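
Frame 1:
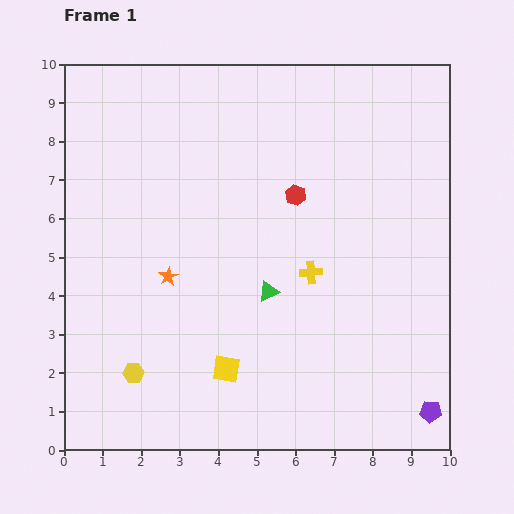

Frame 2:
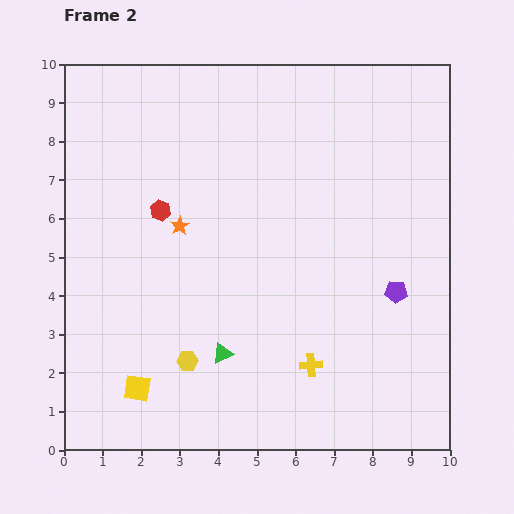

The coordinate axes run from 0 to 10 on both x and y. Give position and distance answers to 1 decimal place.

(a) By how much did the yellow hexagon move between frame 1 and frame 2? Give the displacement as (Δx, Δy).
(1.4, 0.3)

The yellow hexagon was at (1.8, 2.0) in frame 1 and (3.2, 2.3) in frame 2.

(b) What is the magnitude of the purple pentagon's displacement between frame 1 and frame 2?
3.2

The purple pentagon moved from (9.5, 1.0) to (8.6, 4.1), a distance of √(0.9² + 3.1²) ≈ 3.2.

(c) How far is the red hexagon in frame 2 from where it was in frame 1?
3.5

The red hexagon moved from (6.0, 6.6) to (2.5, 6.2), a distance of √(3.5² + 0.4²) ≈ 3.5.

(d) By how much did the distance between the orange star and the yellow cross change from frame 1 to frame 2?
+1.3

Distance in frame 1: 3.7. Distance in frame 2: 5.0.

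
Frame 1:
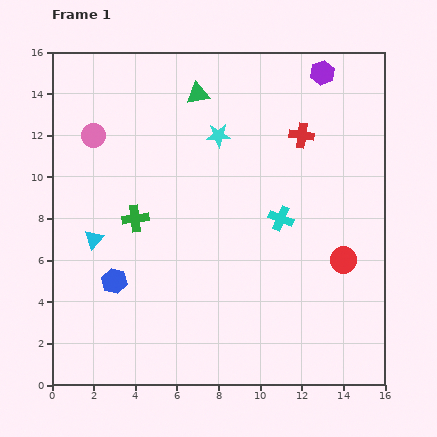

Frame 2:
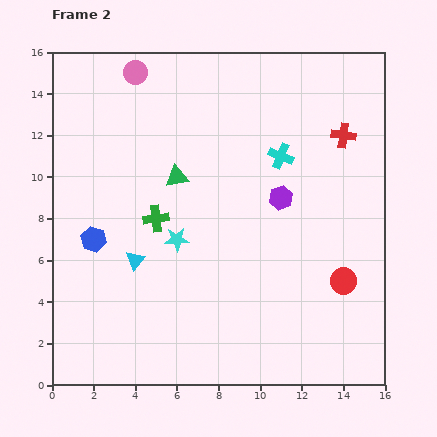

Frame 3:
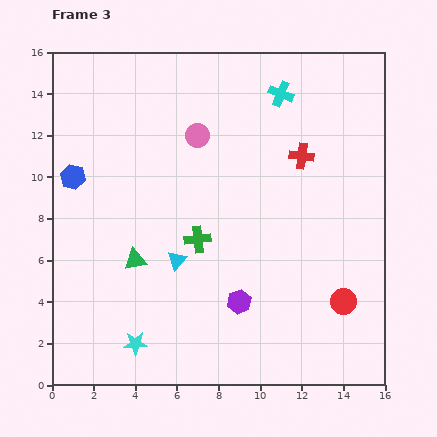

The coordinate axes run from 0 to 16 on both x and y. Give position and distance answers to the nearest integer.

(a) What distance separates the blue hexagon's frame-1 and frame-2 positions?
2

The blue hexagon moved from (3, 5) to (2, 7), a distance of √(1² + 2²) ≈ 2.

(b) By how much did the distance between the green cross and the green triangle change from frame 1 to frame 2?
-5

Distance in frame 1: 7. Distance in frame 2: 2.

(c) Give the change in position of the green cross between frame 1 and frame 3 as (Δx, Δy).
(3, -1)

The green cross was at (4, 8) in frame 1 and (7, 7) in frame 3.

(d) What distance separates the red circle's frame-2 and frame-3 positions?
1

The red circle moved from (14, 5) to (14, 4), a distance of √(0² + 1²) ≈ 1.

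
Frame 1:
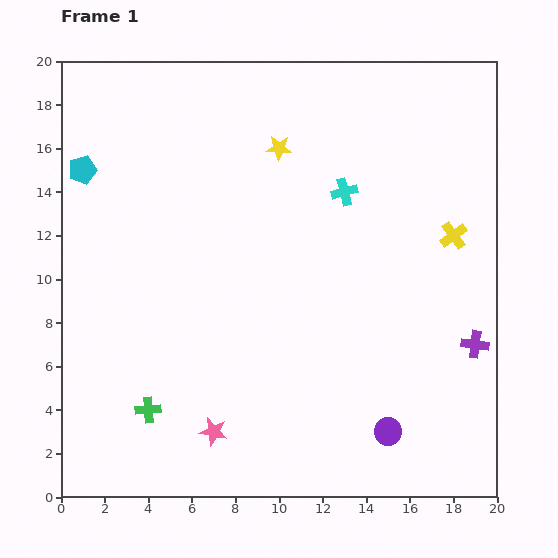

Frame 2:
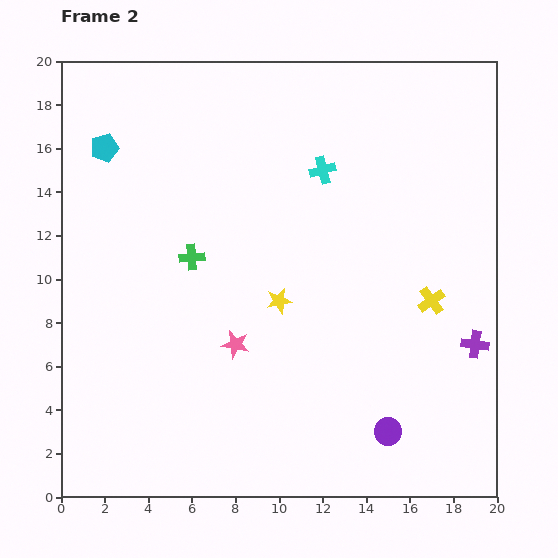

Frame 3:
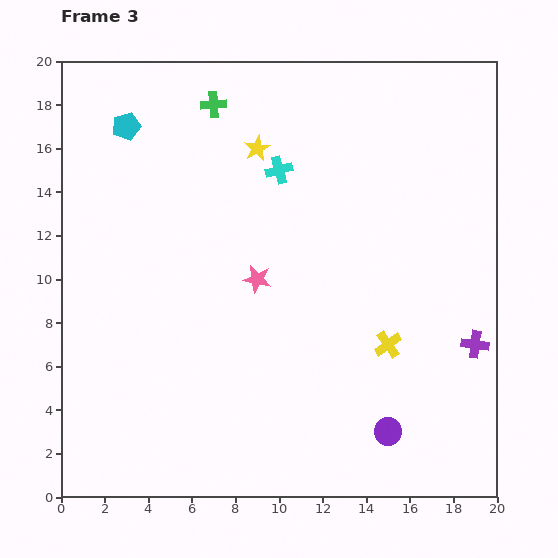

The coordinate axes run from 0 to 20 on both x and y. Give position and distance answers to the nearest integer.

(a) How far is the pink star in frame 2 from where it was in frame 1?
4

The pink star moved from (7, 3) to (8, 7), a distance of √(1² + 4²) ≈ 4.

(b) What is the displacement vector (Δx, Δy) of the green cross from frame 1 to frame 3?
(3, 14)

The green cross was at (4, 4) in frame 1 and (7, 18) in frame 3.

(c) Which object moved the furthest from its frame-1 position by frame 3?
the green cross

(moved 14; next 7)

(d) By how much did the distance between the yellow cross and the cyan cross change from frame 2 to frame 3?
+1

Distance in frame 2: 8. Distance in frame 3: 9.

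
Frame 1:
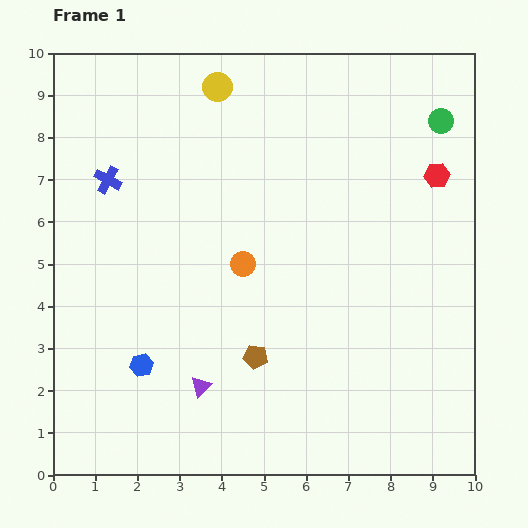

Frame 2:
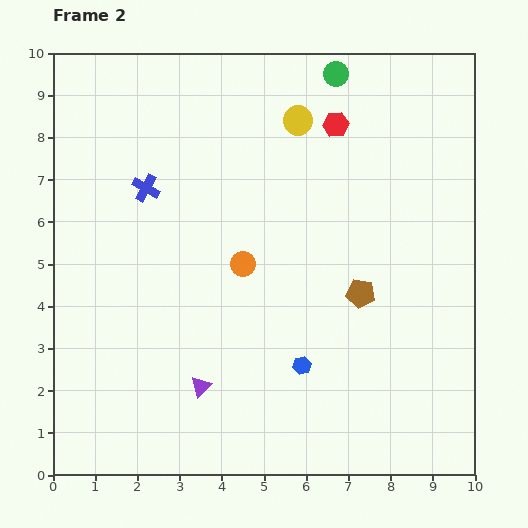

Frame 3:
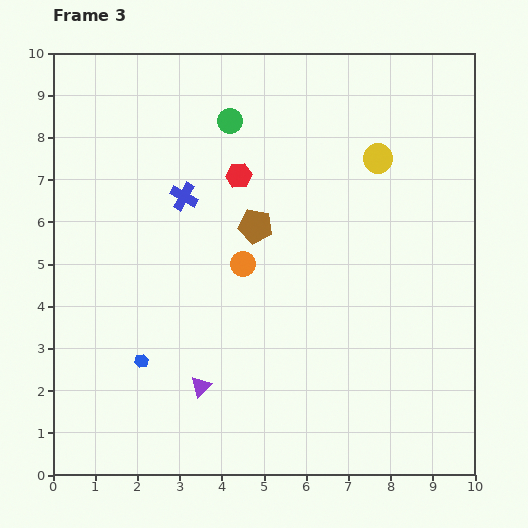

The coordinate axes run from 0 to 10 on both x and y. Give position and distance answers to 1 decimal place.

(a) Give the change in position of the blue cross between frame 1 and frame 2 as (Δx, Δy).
(0.9, -0.2)

The blue cross was at (1.3, 7.0) in frame 1 and (2.2, 6.8) in frame 2.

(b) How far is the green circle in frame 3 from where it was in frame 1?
5.0

The green circle moved from (9.2, 8.4) to (4.2, 8.4), a distance of √(5.0² + 0.0²) ≈ 5.0.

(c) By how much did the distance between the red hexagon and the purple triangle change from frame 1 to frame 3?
-2.4

Distance in frame 1: 7.5. Distance in frame 3: 5.1.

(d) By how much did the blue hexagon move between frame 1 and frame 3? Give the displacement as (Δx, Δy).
(0.0, 0.1)

The blue hexagon was at (2.1, 2.6) in frame 1 and (2.1, 2.7) in frame 3.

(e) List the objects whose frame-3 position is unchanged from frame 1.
the purple triangle, the orange circle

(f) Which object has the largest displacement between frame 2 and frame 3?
the blue hexagon

(moved 3.8; next 3.0)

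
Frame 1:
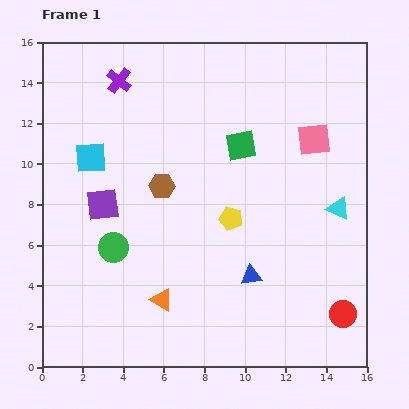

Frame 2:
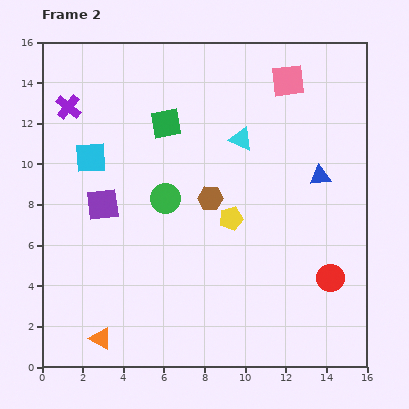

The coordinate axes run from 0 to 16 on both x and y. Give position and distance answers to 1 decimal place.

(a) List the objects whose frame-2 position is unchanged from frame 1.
the cyan square, the yellow pentagon, the purple square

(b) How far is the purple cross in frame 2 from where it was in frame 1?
2.8

The purple cross moved from (3.8, 14.1) to (1.3, 12.8), a distance of √(2.5² + 1.3²) ≈ 2.8.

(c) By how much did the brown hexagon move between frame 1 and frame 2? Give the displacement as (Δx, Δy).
(2.4, -0.6)

The brown hexagon was at (5.9, 8.9) in frame 1 and (8.3, 8.3) in frame 2.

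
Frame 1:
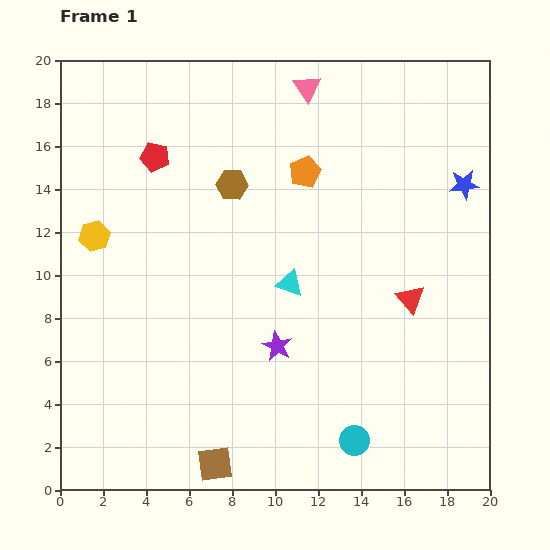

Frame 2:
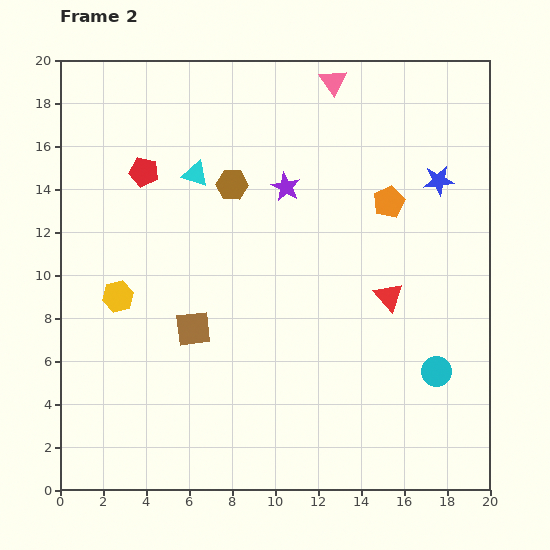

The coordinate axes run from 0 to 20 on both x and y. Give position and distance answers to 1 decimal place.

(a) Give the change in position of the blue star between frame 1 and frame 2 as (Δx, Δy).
(-1.2, 0.2)

The blue star was at (18.8, 14.2) in frame 1 and (17.6, 14.4) in frame 2.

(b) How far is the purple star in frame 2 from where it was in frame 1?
7.4

The purple star moved from (10.1, 6.7) to (10.5, 14.1), a distance of √(0.4² + 7.4²) ≈ 7.4.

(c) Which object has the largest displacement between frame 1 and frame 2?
the purple star

(moved 7.4; next 6.7)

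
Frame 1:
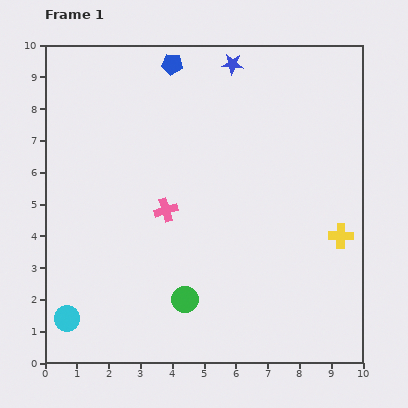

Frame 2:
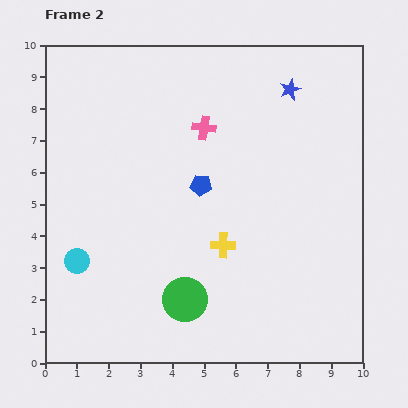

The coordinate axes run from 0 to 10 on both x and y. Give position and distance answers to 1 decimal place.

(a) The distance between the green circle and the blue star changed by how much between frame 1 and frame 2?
-0.2

Distance in frame 1: 7.6. Distance in frame 2: 7.4.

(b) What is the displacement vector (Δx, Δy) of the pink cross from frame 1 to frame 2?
(1.2, 2.6)

The pink cross was at (3.8, 4.8) in frame 1 and (5.0, 7.4) in frame 2.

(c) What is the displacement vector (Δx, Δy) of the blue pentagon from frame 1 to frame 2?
(0.9, -3.8)

The blue pentagon was at (4.0, 9.4) in frame 1 and (4.9, 5.6) in frame 2.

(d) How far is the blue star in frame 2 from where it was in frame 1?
2.0

The blue star moved from (5.9, 9.4) to (7.7, 8.6), a distance of √(1.8² + 0.8²) ≈ 2.0.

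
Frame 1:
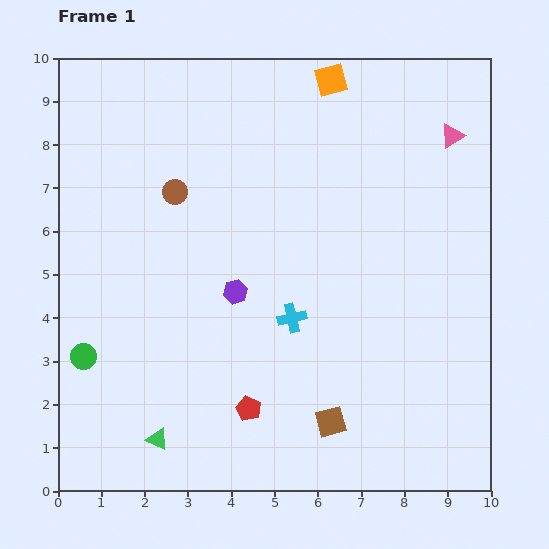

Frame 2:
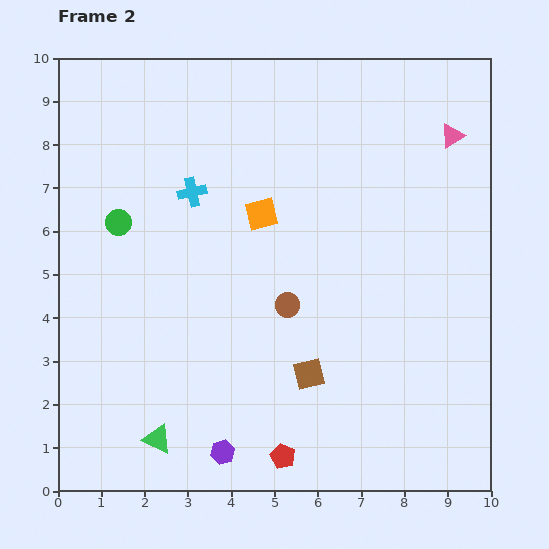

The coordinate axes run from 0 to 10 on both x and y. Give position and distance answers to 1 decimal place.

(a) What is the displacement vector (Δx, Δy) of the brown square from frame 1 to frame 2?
(-0.5, 1.1)

The brown square was at (6.3, 1.6) in frame 1 and (5.8, 2.7) in frame 2.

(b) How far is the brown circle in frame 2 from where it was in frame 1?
3.7

The brown circle moved from (2.7, 6.9) to (5.3, 4.3), a distance of √(2.6² + 2.6²) ≈ 3.7.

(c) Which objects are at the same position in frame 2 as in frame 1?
the green triangle, the pink triangle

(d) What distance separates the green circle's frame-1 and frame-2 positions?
3.2

The green circle moved from (0.6, 3.1) to (1.4, 6.2), a distance of √(0.8² + 3.1²) ≈ 3.2.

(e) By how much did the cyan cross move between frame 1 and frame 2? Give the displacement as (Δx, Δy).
(-2.3, 2.9)

The cyan cross was at (5.4, 4.0) in frame 1 and (3.1, 6.9) in frame 2.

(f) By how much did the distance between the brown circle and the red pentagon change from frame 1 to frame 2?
-1.8

Distance in frame 1: 5.3. Distance in frame 2: 3.5.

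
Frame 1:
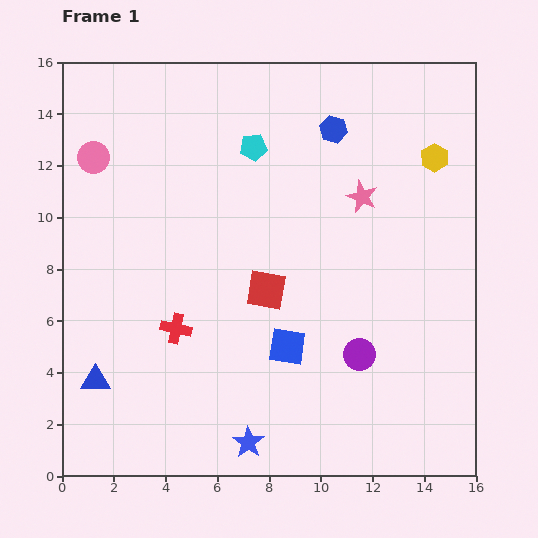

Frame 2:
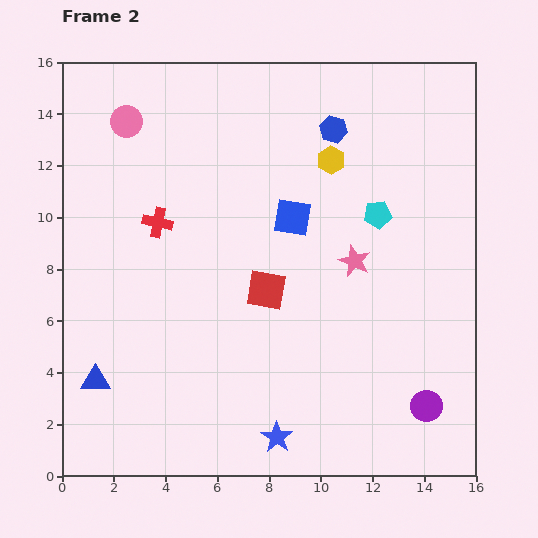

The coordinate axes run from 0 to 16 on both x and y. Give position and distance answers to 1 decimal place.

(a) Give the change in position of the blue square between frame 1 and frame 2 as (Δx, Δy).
(0.2, 5.0)

The blue square was at (8.7, 5.0) in frame 1 and (8.9, 10.0) in frame 2.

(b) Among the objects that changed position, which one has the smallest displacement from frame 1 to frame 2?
the blue star

(moved 1.1)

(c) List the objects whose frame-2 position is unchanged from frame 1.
the red square, the blue triangle, the blue hexagon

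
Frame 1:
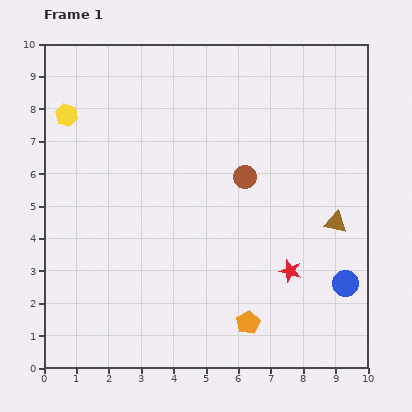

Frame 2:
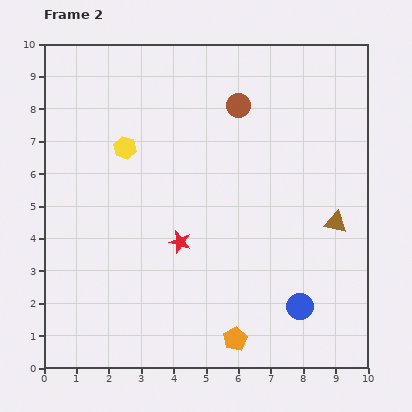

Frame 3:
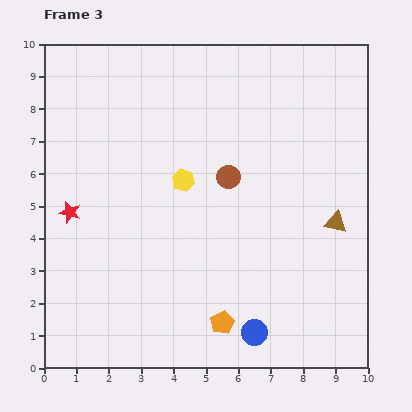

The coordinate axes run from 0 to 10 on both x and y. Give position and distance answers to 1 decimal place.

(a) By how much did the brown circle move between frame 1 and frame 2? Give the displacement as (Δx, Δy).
(-0.2, 2.2)

The brown circle was at (6.2, 5.9) in frame 1 and (6.0, 8.1) in frame 2.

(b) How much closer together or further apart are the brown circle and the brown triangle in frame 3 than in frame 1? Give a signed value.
+0.5

Distance in frame 1: 3.1. Distance in frame 3: 3.6.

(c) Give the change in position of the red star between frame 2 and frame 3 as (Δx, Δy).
(-3.4, 0.9)

The red star was at (4.2, 3.9) in frame 2 and (0.8, 4.8) in frame 3.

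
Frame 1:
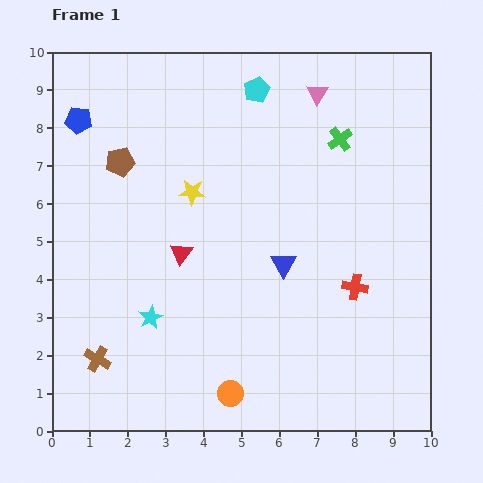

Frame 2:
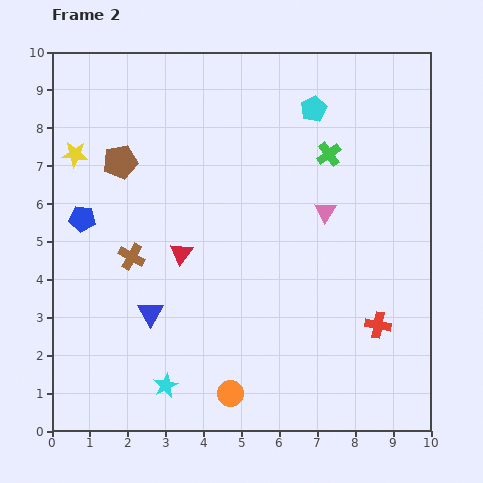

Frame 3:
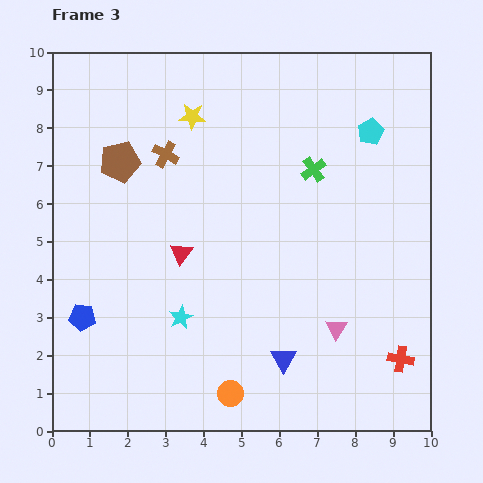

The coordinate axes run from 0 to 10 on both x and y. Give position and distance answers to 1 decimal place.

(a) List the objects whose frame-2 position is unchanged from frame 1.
the brown pentagon, the orange circle, the red triangle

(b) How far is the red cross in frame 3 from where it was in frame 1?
2.2

The red cross moved from (8.0, 3.8) to (9.2, 1.9), a distance of √(1.2² + 1.9²) ≈ 2.2.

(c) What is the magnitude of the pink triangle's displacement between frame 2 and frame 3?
3.1

The pink triangle moved from (7.2, 5.8) to (7.5, 2.7), a distance of √(0.3² + 3.1²) ≈ 3.1.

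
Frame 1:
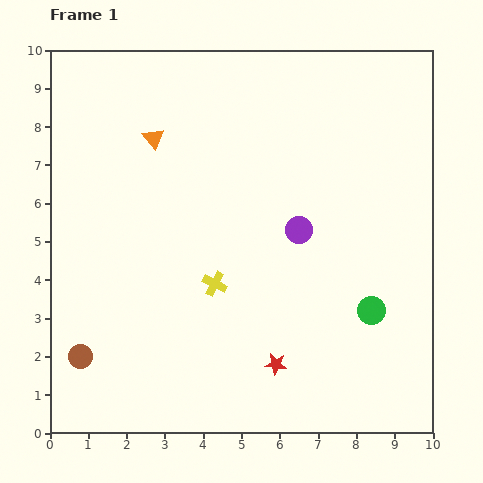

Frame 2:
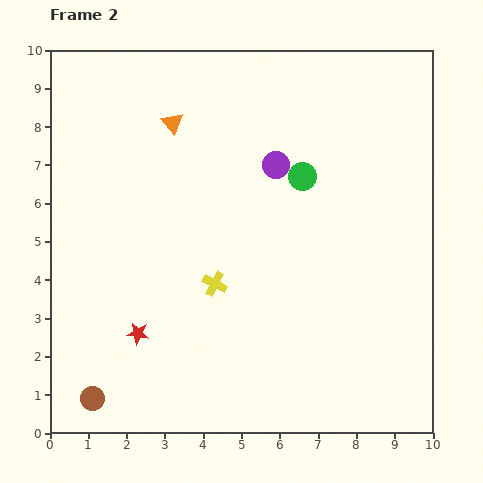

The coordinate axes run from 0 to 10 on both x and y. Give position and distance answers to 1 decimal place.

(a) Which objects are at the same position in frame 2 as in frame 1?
the yellow cross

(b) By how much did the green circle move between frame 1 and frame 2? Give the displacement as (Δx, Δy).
(-1.8, 3.5)

The green circle was at (8.4, 3.2) in frame 1 and (6.6, 6.7) in frame 2.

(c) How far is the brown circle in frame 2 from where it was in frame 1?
1.1

The brown circle moved from (0.8, 2.0) to (1.1, 0.9), a distance of √(0.3² + 1.1²) ≈ 1.1.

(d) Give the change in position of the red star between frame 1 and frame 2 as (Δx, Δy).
(-3.6, 0.8)

The red star was at (5.9, 1.8) in frame 1 and (2.3, 2.6) in frame 2.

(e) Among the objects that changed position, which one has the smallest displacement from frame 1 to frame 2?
the orange triangle

(moved 0.6)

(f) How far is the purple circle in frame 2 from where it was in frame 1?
1.8

The purple circle moved from (6.5, 5.3) to (5.9, 7.0), a distance of √(0.6² + 1.7²) ≈ 1.8.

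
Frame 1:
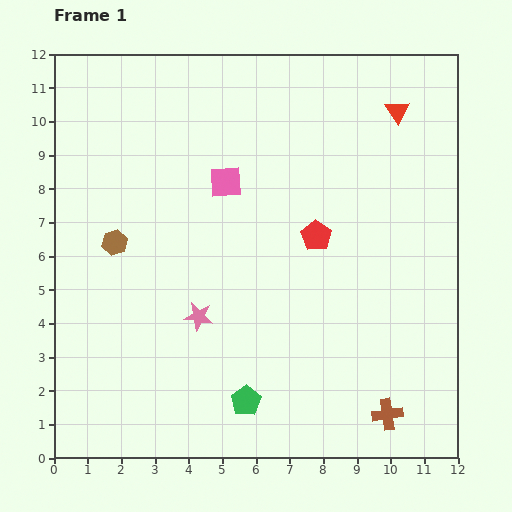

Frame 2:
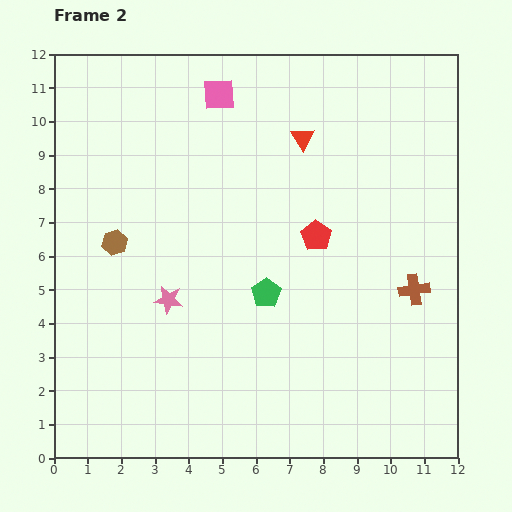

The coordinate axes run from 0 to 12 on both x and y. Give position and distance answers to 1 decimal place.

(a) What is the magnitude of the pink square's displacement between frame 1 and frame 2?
2.6

The pink square moved from (5.1, 8.2) to (4.9, 10.8), a distance of √(0.2² + 2.6²) ≈ 2.6.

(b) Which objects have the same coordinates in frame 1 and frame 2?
the brown hexagon, the red pentagon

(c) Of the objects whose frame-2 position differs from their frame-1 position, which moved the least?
the pink star

(moved 1.0)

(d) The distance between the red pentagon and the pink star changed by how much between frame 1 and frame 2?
+0.6

Distance in frame 1: 4.2. Distance in frame 2: 4.8.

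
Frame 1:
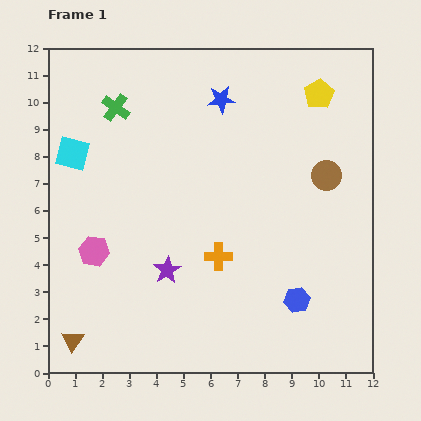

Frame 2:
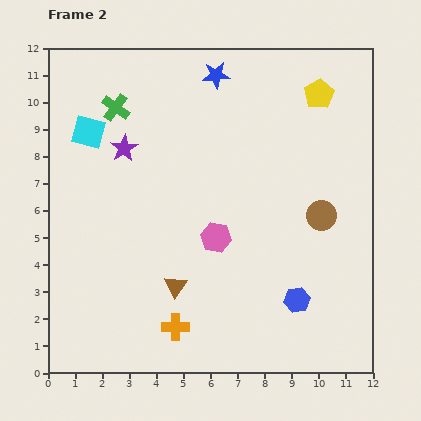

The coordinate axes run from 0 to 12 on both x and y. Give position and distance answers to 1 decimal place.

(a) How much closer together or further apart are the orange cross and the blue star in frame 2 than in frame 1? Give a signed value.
+3.6

Distance in frame 1: 5.8. Distance in frame 2: 9.4.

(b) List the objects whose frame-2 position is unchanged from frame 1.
the blue hexagon, the green cross, the yellow pentagon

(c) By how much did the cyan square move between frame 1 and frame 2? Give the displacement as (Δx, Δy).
(0.6, 0.8)

The cyan square was at (0.9, 8.1) in frame 1 and (1.5, 8.9) in frame 2.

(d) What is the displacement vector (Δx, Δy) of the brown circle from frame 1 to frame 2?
(-0.2, -1.5)

The brown circle was at (10.3, 7.3) in frame 1 and (10.1, 5.8) in frame 2.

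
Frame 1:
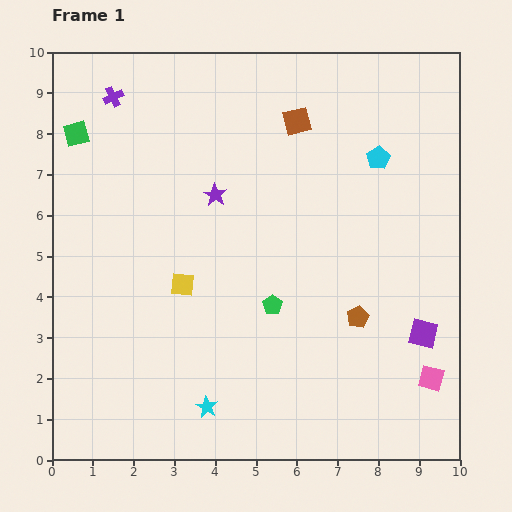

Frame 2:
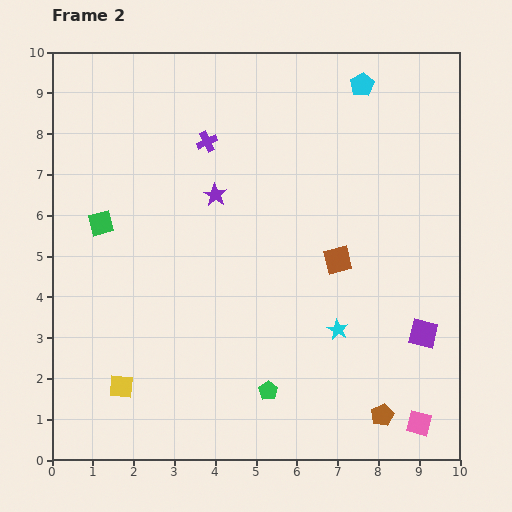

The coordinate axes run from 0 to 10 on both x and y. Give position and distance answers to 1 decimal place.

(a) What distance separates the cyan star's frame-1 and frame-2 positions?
3.7

The cyan star moved from (3.8, 1.3) to (7.0, 3.2), a distance of √(3.2² + 1.9²) ≈ 3.7.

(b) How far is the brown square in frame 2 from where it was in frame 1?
3.5

The brown square moved from (6.0, 8.3) to (7.0, 4.9), a distance of √(1.0² + 3.4²) ≈ 3.5.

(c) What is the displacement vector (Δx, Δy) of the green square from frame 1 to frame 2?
(0.6, -2.2)

The green square was at (0.6, 8.0) in frame 1 and (1.2, 5.8) in frame 2.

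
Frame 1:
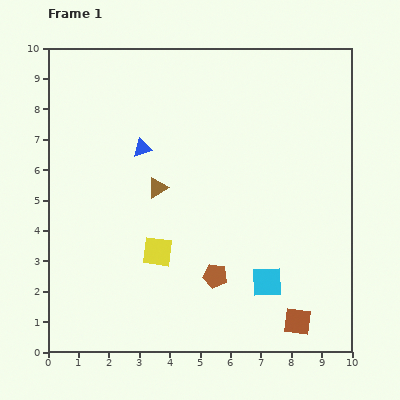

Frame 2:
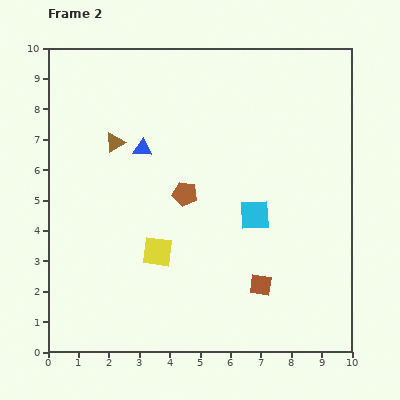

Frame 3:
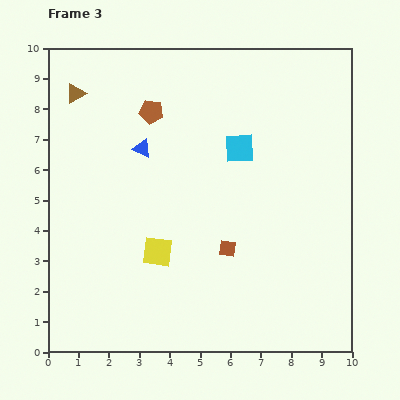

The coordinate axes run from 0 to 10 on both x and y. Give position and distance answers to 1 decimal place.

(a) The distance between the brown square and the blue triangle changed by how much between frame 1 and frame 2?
-1.6

Distance in frame 1: 7.6. Distance in frame 2: 6.0.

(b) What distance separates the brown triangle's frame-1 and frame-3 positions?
4.1

The brown triangle moved from (3.6, 5.4) to (0.9, 8.5), a distance of √(2.7² + 3.1²) ≈ 4.1.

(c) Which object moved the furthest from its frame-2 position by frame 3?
the brown pentagon

(moved 2.9; next 2.3)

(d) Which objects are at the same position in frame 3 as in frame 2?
the blue triangle, the yellow square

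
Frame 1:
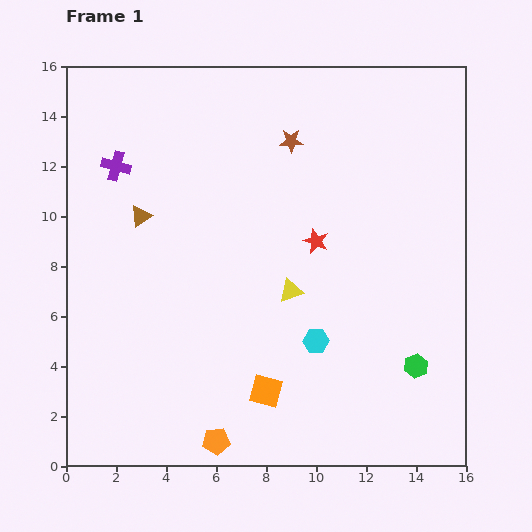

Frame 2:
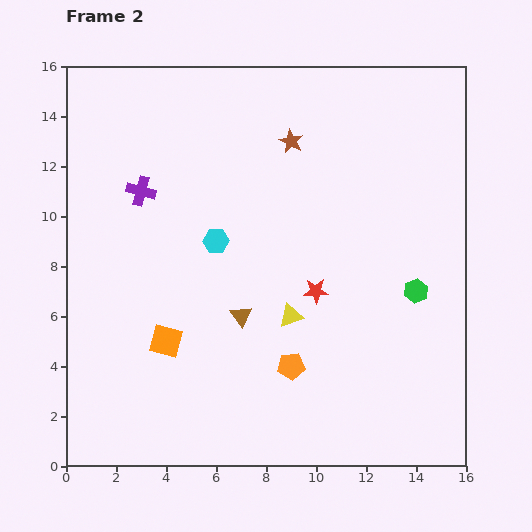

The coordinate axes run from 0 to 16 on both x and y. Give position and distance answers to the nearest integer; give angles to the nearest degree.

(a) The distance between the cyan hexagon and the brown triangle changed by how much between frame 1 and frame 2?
-6

Distance in frame 1: 9. Distance in frame 2: 3.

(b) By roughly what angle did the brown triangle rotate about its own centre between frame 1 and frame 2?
31° counter-clockwise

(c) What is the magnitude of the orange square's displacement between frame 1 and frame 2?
4

The orange square moved from (8, 3) to (4, 5), a distance of √(4² + 2²) ≈ 4.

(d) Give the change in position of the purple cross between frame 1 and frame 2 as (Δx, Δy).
(1, -1)

The purple cross was at (2, 12) in frame 1 and (3, 11) in frame 2.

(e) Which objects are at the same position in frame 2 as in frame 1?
the brown star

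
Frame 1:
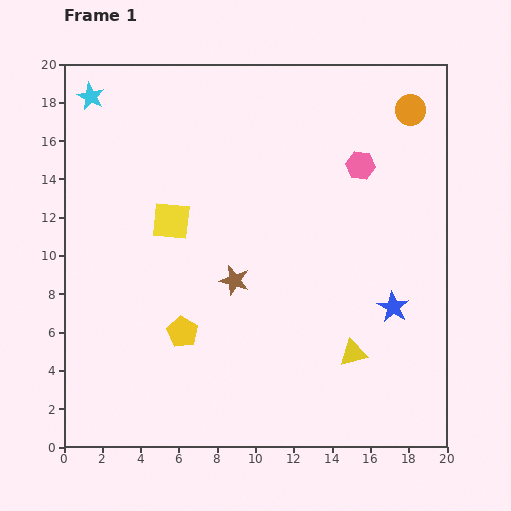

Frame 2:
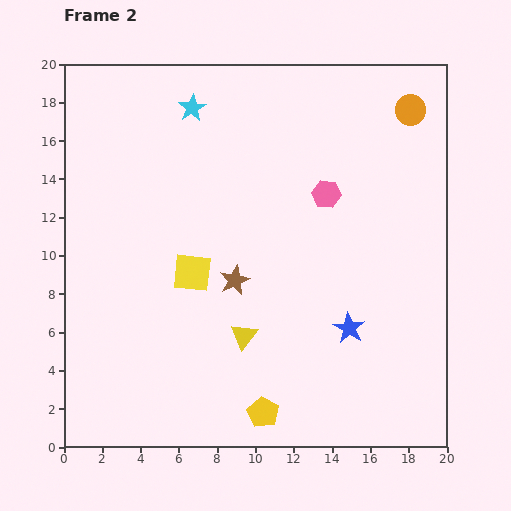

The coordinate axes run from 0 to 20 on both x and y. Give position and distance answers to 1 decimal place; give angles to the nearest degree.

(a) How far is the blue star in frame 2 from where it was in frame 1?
2.5

The blue star moved from (17.2, 7.3) to (14.9, 6.2), a distance of √(2.3² + 1.1²) ≈ 2.5.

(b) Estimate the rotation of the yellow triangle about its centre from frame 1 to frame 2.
38° counter-clockwise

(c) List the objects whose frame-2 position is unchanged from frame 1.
the orange circle, the brown star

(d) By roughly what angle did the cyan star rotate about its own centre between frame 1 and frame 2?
15° clockwise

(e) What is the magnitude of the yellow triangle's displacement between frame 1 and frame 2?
5.8

The yellow triangle moved from (15.1, 4.9) to (9.4, 5.8), a distance of √(5.7² + 0.9²) ≈ 5.8.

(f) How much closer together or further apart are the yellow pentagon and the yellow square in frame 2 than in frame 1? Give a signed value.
+2.4

Distance in frame 1: 5.8. Distance in frame 2: 8.2.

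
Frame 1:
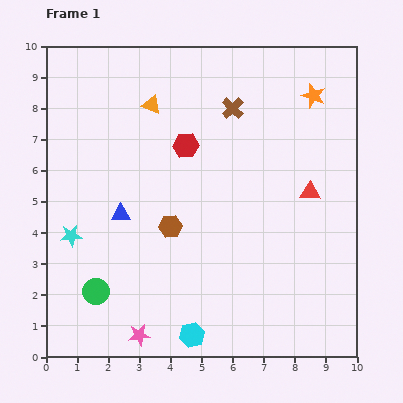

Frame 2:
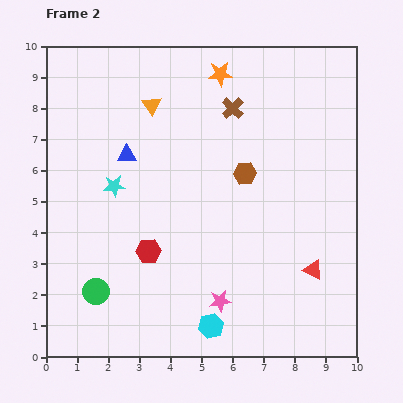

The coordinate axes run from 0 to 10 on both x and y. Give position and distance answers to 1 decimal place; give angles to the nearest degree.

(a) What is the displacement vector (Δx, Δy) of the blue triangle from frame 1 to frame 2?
(0.2, 1.9)

The blue triangle was at (2.4, 4.6) in frame 1 and (2.6, 6.5) in frame 2.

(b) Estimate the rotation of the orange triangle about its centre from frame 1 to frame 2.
34° clockwise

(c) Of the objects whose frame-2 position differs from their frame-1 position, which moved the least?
the cyan hexagon

(moved 0.7)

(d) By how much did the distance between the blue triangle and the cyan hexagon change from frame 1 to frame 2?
+1.6

Distance in frame 1: 4.5. Distance in frame 2: 6.1.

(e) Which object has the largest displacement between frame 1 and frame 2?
the red hexagon

(moved 3.6; next 3.1)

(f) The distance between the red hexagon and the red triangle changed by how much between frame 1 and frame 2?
+1.0

Distance in frame 1: 4.3. Distance in frame 2: 5.3.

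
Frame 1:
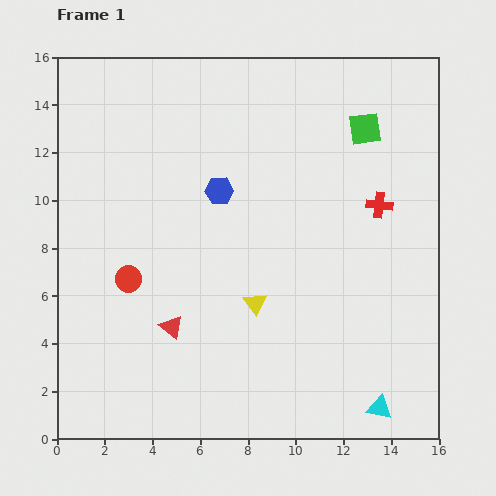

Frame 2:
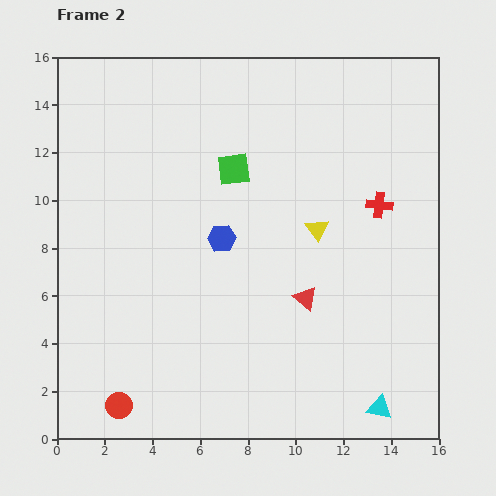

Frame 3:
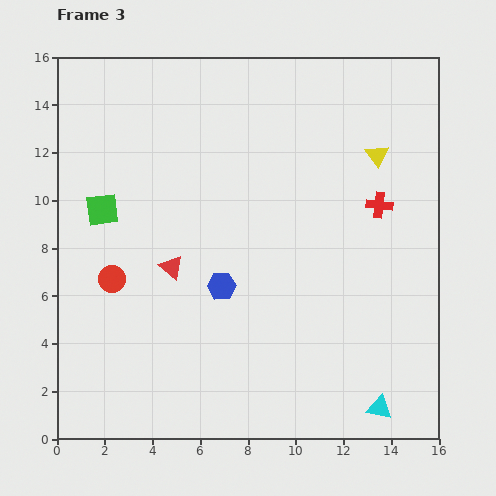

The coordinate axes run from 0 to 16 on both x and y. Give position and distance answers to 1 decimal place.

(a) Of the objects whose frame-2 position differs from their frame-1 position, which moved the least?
the blue hexagon

(moved 2.0)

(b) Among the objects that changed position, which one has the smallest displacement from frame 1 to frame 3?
the red circle

(moved 0.7)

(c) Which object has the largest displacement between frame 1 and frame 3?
the green square

(moved 11.5; next 8.0)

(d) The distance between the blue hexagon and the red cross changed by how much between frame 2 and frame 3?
+0.7

Distance in frame 2: 6.7. Distance in frame 3: 7.4.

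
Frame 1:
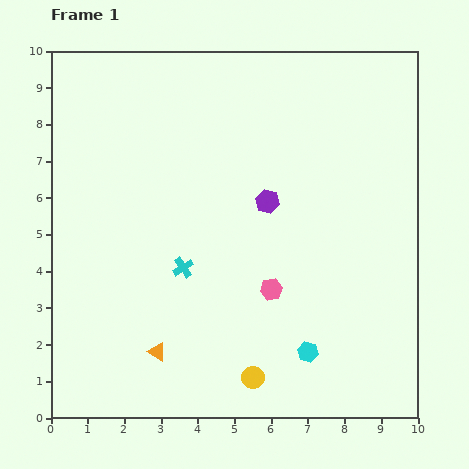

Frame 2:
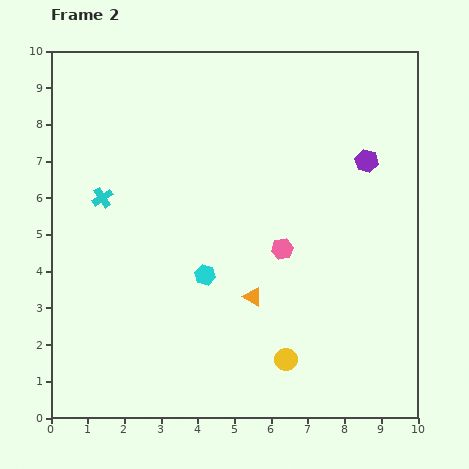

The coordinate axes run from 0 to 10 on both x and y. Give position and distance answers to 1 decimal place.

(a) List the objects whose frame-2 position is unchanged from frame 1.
none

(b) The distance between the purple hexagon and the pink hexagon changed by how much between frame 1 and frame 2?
+0.9

Distance in frame 1: 2.4. Distance in frame 2: 3.3.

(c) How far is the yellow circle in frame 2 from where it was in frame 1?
1.0

The yellow circle moved from (5.5, 1.1) to (6.4, 1.6), a distance of √(0.9² + 0.5²) ≈ 1.0.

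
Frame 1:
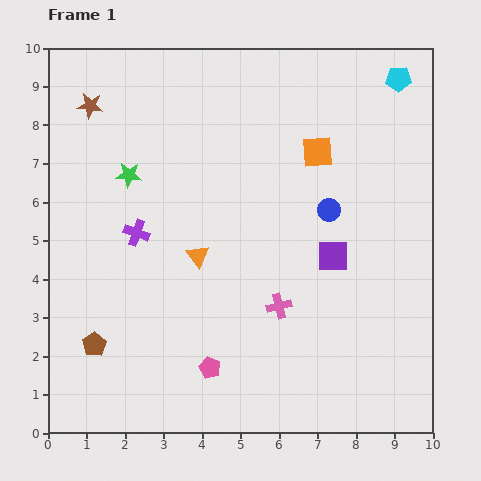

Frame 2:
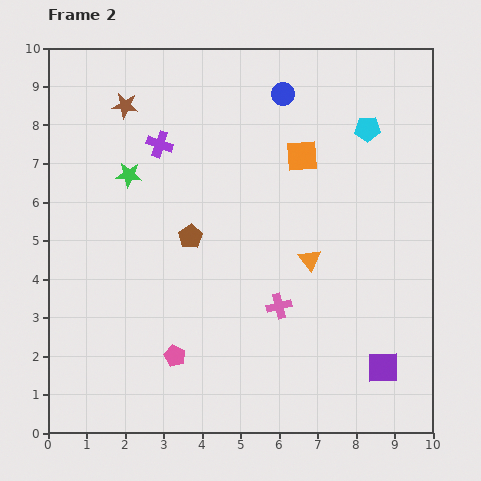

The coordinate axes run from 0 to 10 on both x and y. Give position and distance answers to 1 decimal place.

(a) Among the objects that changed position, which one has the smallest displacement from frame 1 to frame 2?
the orange square

(moved 0.4)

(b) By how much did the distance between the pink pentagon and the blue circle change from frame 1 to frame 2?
+2.3

Distance in frame 1: 5.1. Distance in frame 2: 7.4.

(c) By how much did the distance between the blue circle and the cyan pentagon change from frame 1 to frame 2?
-1.4

Distance in frame 1: 3.8. Distance in frame 2: 2.4.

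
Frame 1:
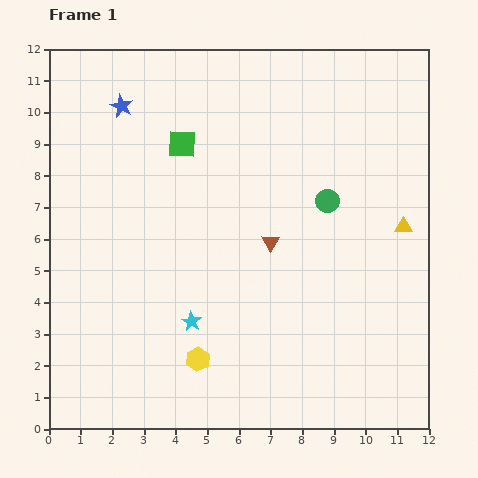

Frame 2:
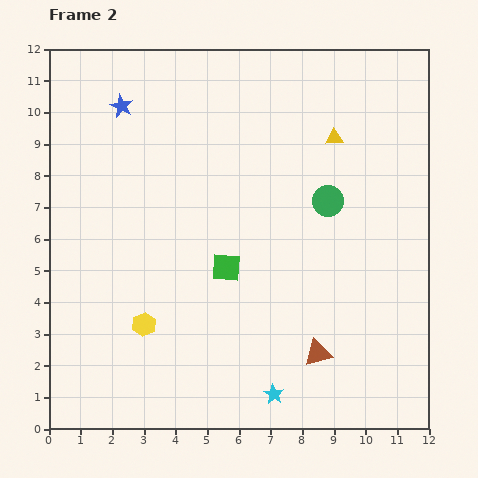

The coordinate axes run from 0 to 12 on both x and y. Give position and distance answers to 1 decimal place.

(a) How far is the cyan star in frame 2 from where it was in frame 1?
3.5

The cyan star moved from (4.5, 3.4) to (7.1, 1.1), a distance of √(2.6² + 2.3²) ≈ 3.5.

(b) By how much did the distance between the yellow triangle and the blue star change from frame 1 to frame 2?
-2.9

Distance in frame 1: 9.7. Distance in frame 2: 6.8.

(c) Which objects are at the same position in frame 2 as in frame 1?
the blue star, the green circle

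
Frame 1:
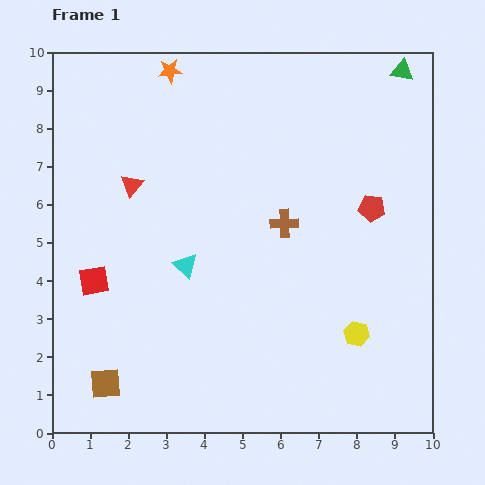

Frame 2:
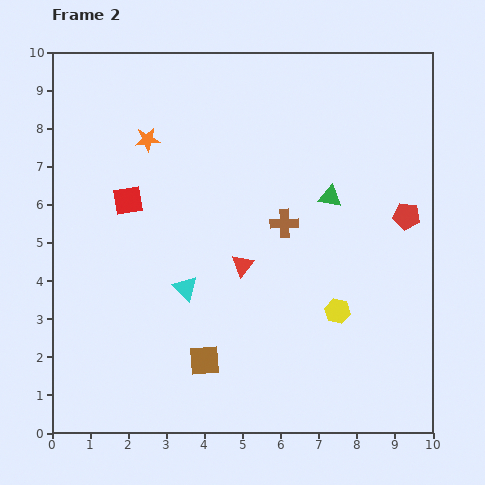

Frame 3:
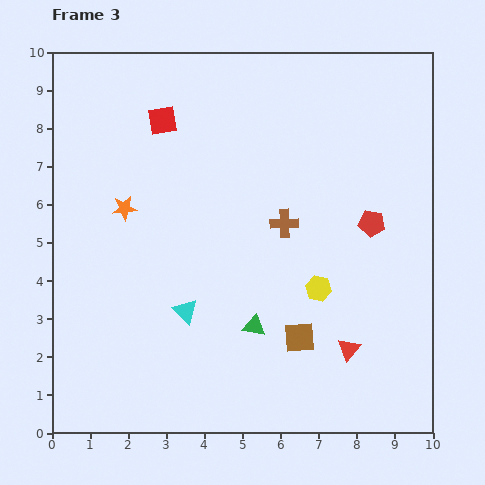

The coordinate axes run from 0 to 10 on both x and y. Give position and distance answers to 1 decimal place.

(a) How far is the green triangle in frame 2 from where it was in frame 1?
3.8

The green triangle moved from (9.2, 9.5) to (7.3, 6.2), a distance of √(1.9² + 3.3²) ≈ 3.8.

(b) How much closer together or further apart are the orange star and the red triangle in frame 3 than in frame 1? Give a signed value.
+3.8

Distance in frame 1: 3.2. Distance in frame 3: 7.0.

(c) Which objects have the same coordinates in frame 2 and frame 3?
the brown cross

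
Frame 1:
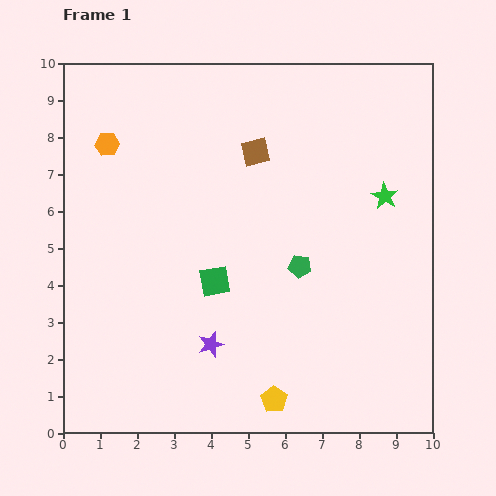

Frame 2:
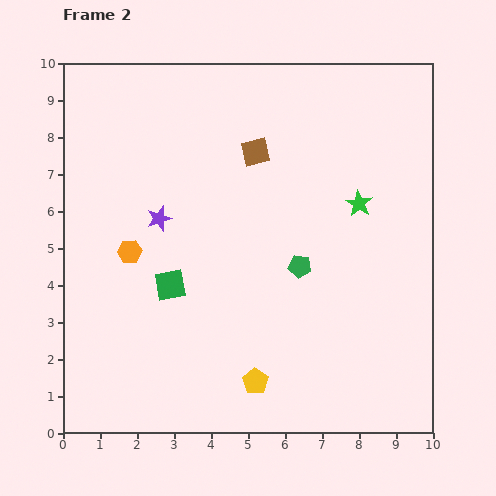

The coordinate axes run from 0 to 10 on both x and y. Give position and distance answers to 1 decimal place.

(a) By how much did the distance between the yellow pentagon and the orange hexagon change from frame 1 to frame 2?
-3.3

Distance in frame 1: 8.2. Distance in frame 2: 4.9.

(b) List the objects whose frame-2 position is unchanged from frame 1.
the brown square, the green pentagon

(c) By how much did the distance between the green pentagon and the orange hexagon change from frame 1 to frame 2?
-1.6

Distance in frame 1: 6.2. Distance in frame 2: 4.6.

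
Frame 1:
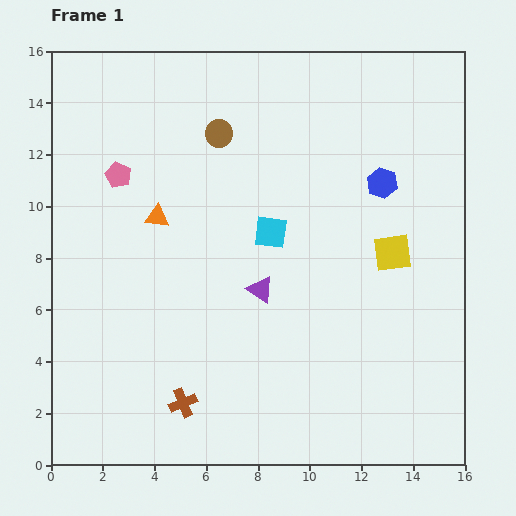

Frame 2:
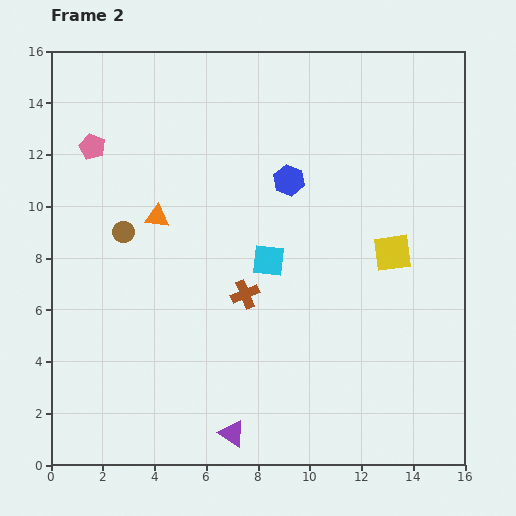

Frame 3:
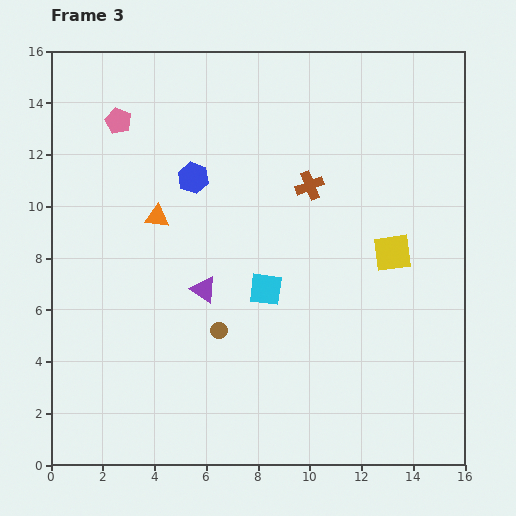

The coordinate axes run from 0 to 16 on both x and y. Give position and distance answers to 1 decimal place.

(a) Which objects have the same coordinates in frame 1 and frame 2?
the yellow square, the orange triangle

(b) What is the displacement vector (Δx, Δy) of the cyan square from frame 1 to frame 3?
(-0.2, -2.2)

The cyan square was at (8.5, 9.0) in frame 1 and (8.3, 6.8) in frame 3.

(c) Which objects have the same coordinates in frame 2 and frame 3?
the yellow square, the orange triangle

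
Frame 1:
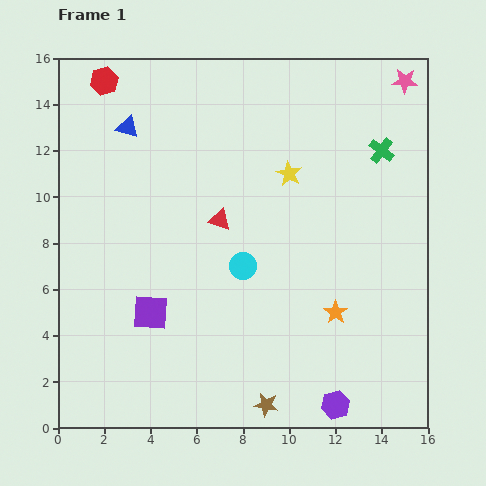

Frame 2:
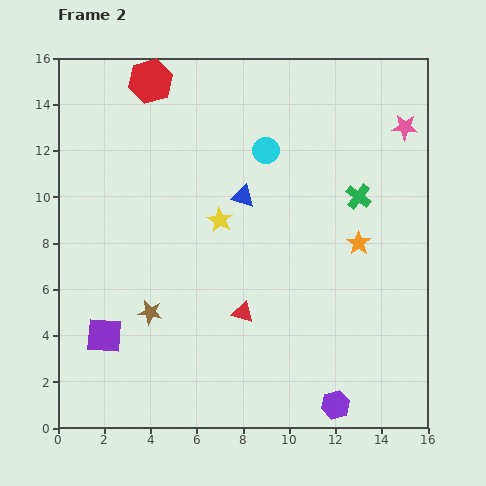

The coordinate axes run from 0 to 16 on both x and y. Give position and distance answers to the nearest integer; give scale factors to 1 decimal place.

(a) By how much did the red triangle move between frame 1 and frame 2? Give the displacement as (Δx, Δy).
(1, -4)

The red triangle was at (7, 9) in frame 1 and (8, 5) in frame 2.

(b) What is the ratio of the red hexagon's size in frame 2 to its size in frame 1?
1.6×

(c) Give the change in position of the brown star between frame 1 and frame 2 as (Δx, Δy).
(-5, 4)

The brown star was at (9, 1) in frame 1 and (4, 5) in frame 2.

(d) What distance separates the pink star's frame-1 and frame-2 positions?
2

The pink star moved from (15, 15) to (15, 13), a distance of √(0² + 2²) ≈ 2.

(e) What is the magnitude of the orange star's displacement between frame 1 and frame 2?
3

The orange star moved from (12, 5) to (13, 8), a distance of √(1² + 3²) ≈ 3.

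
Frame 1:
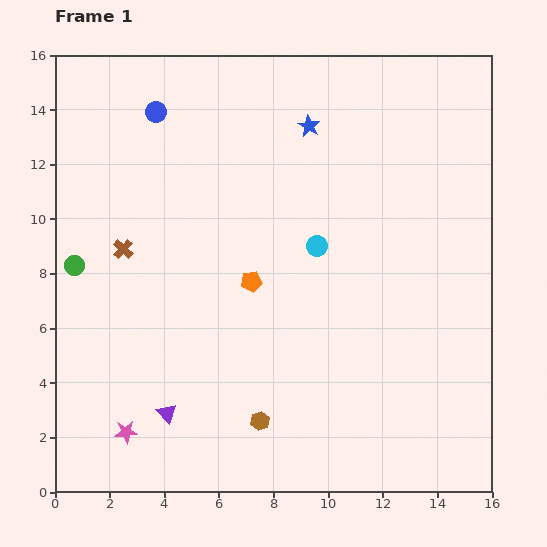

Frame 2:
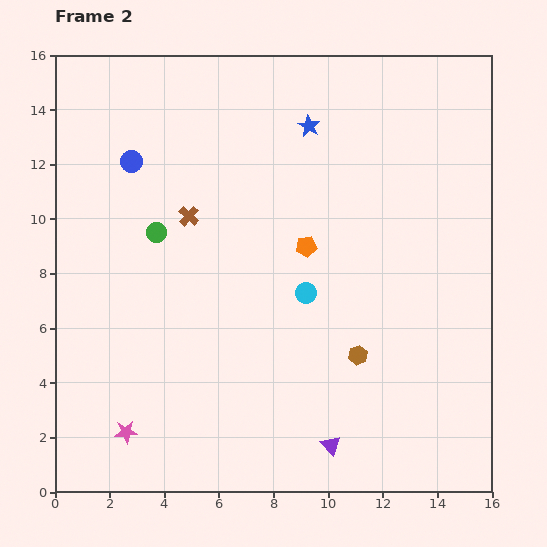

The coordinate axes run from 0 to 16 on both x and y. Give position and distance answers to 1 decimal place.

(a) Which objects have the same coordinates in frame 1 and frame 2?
the pink star, the blue star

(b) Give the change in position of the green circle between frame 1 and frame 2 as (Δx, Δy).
(3.0, 1.2)

The green circle was at (0.7, 8.3) in frame 1 and (3.7, 9.5) in frame 2.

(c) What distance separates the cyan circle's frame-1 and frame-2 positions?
1.7

The cyan circle moved from (9.6, 9.0) to (9.2, 7.3), a distance of √(0.4² + 1.7²) ≈ 1.7.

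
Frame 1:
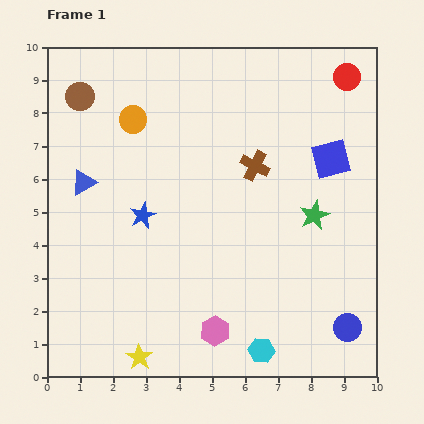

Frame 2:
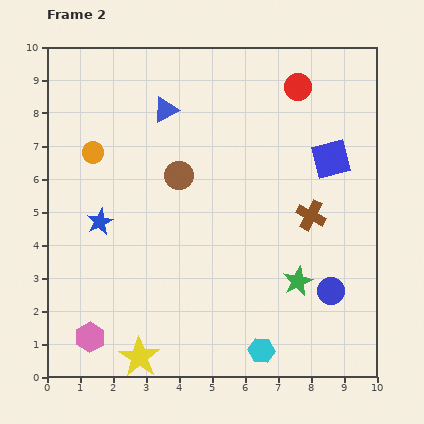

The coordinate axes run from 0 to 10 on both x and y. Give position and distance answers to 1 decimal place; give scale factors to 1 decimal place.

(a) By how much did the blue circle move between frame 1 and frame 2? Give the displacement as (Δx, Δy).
(-0.5, 1.1)

The blue circle was at (9.1, 1.5) in frame 1 and (8.6, 2.6) in frame 2.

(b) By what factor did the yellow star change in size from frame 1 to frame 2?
1.6×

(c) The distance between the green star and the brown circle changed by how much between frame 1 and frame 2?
-3.2

Distance in frame 1: 8.0. Distance in frame 2: 4.8.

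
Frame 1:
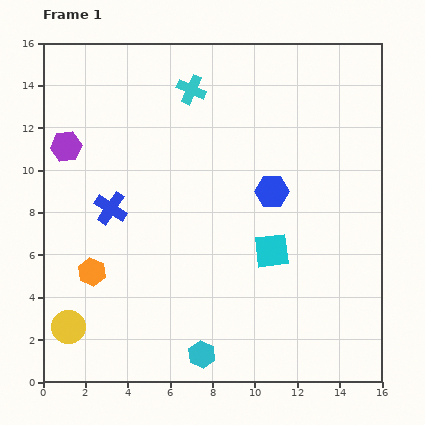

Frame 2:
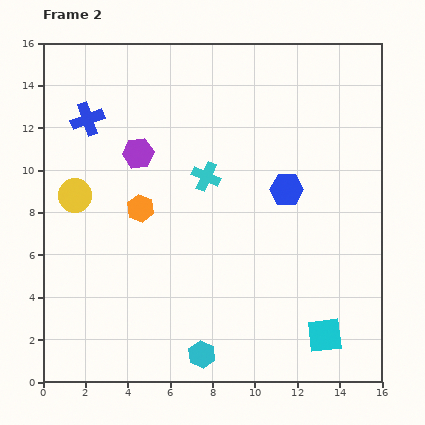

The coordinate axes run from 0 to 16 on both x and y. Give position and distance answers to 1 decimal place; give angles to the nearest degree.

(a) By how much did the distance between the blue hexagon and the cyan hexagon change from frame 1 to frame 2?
+0.4

Distance in frame 1: 8.4. Distance in frame 2: 8.8.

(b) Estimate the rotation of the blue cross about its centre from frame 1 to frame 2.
37° clockwise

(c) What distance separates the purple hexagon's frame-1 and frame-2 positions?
3.4

The purple hexagon moved from (1.1, 11.1) to (4.5, 10.8), a distance of √(3.4² + 0.3²) ≈ 3.4.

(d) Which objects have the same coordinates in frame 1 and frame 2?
the cyan hexagon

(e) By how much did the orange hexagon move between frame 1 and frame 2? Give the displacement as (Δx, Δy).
(2.3, 3.0)

The orange hexagon was at (2.3, 5.2) in frame 1 and (4.6, 8.2) in frame 2.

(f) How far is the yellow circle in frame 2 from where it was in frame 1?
6.2

The yellow circle moved from (1.2, 2.6) to (1.5, 8.8), a distance of √(0.3² + 6.2²) ≈ 6.2.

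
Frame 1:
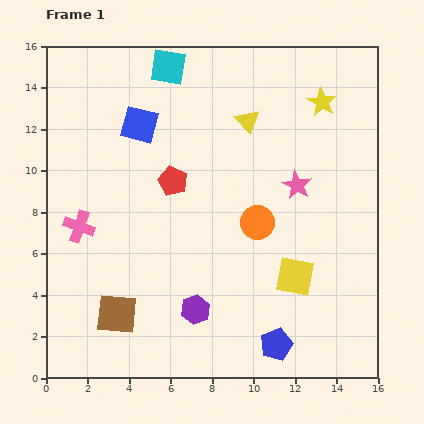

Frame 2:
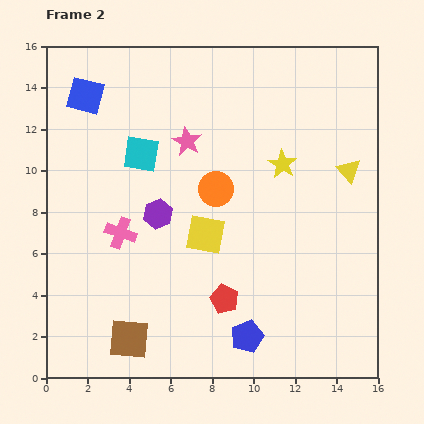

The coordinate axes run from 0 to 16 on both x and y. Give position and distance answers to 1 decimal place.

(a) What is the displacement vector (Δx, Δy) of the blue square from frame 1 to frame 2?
(-2.6, 1.4)

The blue square was at (4.5, 12.2) in frame 1 and (1.9, 13.6) in frame 2.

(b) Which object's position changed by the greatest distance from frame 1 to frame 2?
the red pentagon

(moved 6.2; next 5.7)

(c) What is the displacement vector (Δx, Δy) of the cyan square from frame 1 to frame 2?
(-1.3, -4.2)

The cyan square was at (5.9, 15.0) in frame 1 and (4.6, 10.8) in frame 2.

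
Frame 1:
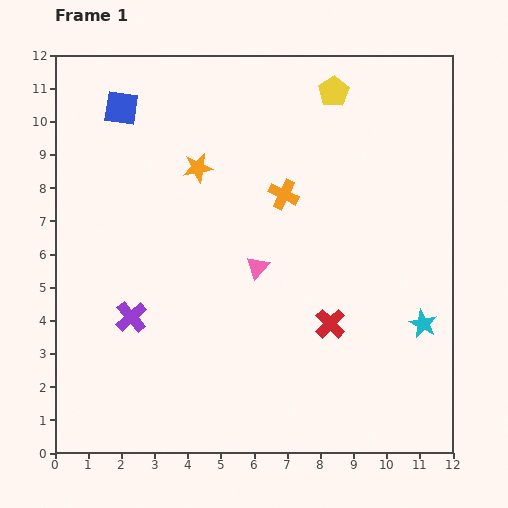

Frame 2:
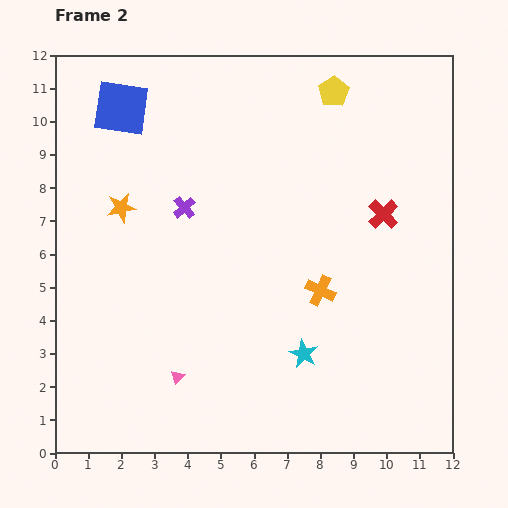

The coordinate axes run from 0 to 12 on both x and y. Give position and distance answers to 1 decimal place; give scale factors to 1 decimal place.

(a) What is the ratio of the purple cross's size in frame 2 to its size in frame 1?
0.7×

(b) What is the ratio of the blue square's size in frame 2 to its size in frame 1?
1.6×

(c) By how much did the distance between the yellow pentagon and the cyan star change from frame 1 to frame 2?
+0.5

Distance in frame 1: 7.5. Distance in frame 2: 8.0.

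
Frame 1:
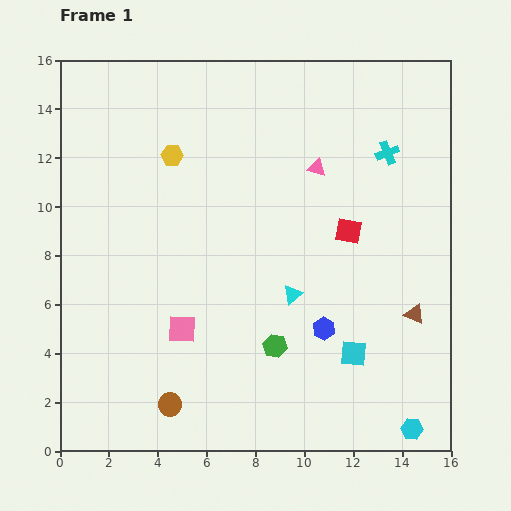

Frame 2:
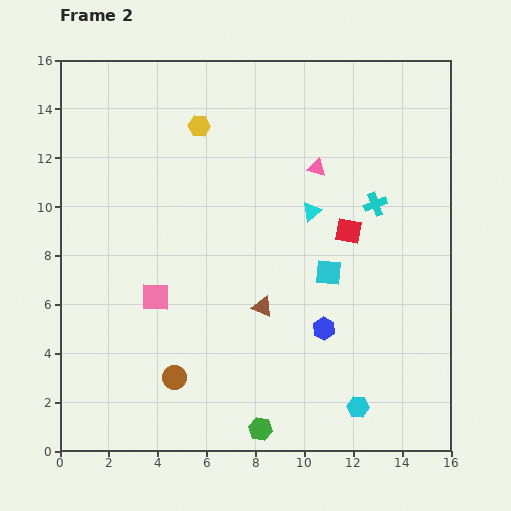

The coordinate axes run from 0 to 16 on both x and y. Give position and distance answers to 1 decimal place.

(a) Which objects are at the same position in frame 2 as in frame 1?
the red square, the blue hexagon, the pink triangle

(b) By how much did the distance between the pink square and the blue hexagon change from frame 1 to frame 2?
+1.2

Distance in frame 1: 5.8. Distance in frame 2: 7.0.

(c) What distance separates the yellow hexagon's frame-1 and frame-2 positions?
1.6

The yellow hexagon moved from (4.6, 12.1) to (5.7, 13.3), a distance of √(1.1² + 1.2²) ≈ 1.6.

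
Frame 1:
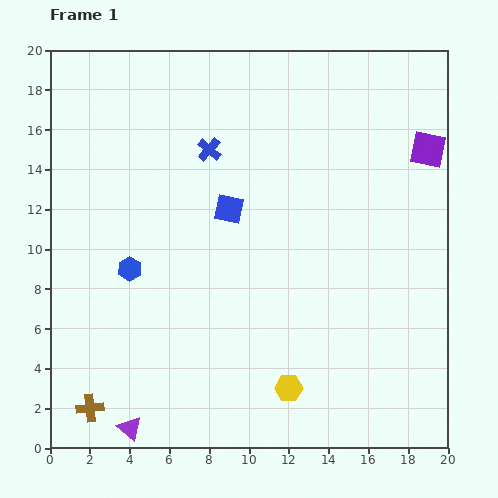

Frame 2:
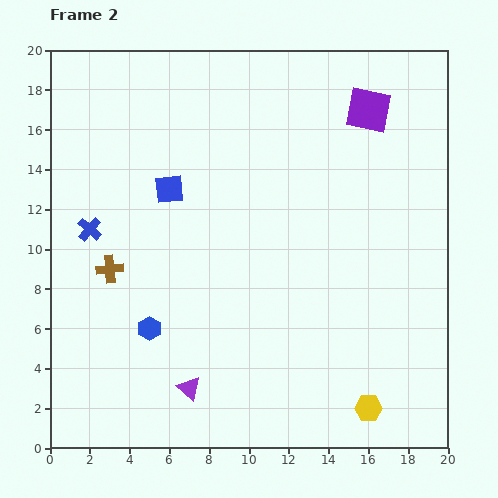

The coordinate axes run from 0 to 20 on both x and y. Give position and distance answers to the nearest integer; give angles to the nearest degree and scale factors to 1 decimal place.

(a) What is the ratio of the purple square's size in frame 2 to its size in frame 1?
1.3×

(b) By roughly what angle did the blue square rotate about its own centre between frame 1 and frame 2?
19° counter-clockwise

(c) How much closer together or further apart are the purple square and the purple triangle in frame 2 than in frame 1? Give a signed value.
-4

Distance in frame 1: 21. Distance in frame 2: 17.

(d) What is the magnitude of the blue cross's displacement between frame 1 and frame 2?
7

The blue cross moved from (8, 15) to (2, 11), a distance of √(6² + 4²) ≈ 7.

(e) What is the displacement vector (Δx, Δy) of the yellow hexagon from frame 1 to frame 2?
(4, -1)

The yellow hexagon was at (12, 3) in frame 1 and (16, 2) in frame 2.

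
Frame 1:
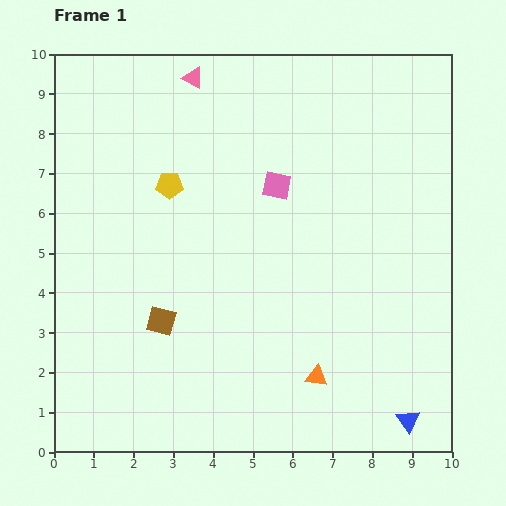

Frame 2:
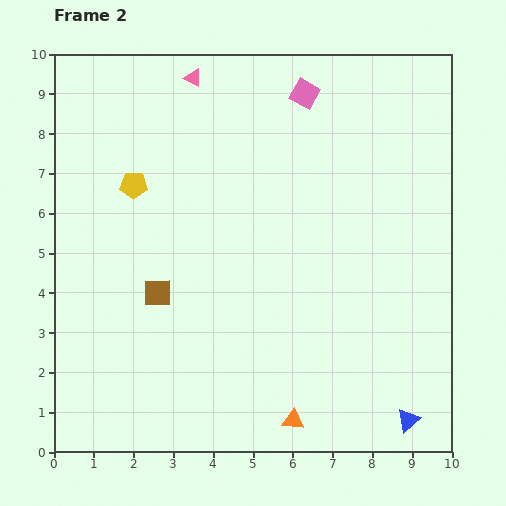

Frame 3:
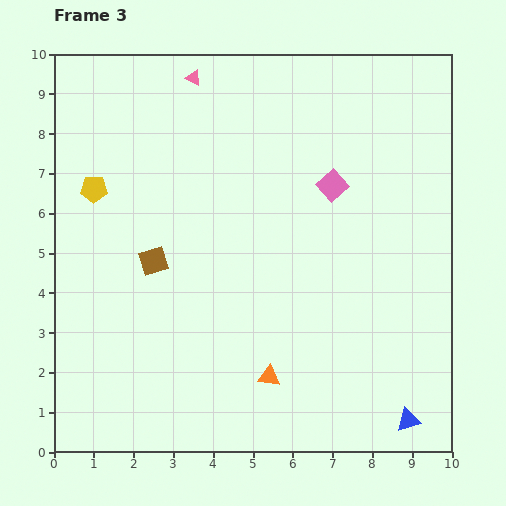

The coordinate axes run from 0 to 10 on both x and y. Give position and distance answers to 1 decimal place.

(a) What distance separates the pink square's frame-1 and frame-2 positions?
2.4

The pink square moved from (5.6, 6.7) to (6.3, 9.0), a distance of √(0.7² + 2.3²) ≈ 2.4.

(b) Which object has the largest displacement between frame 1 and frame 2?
the pink square

(moved 2.4; next 1.3)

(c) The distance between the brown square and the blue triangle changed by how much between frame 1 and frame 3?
+0.8

Distance in frame 1: 6.7. Distance in frame 3: 7.5.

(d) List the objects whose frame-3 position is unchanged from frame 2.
the blue triangle, the pink triangle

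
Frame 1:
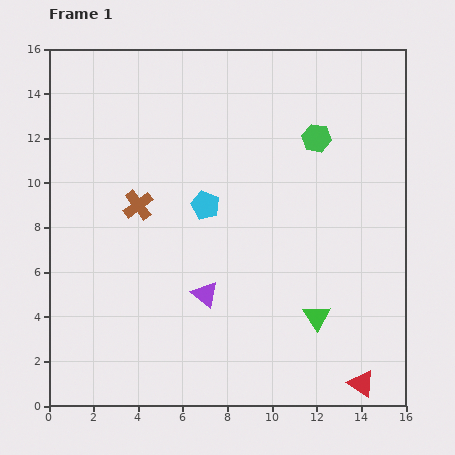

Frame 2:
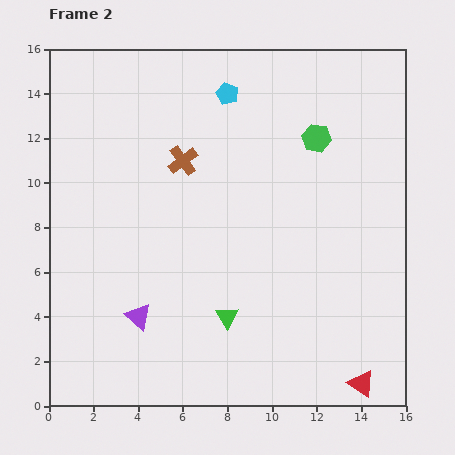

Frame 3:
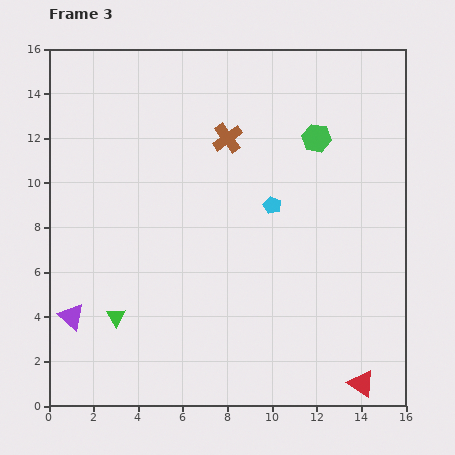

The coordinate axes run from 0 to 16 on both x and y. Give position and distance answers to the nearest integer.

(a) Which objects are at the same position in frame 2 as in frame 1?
the red triangle, the green hexagon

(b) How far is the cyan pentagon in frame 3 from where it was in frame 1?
3

The cyan pentagon moved from (7, 9) to (10, 9), a distance of √(3² + 0²) ≈ 3.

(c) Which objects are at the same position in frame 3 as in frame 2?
the red triangle, the green hexagon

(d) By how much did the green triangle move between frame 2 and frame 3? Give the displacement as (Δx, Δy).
(-5, 0)

The green triangle was at (8, 4) in frame 2 and (3, 4) in frame 3.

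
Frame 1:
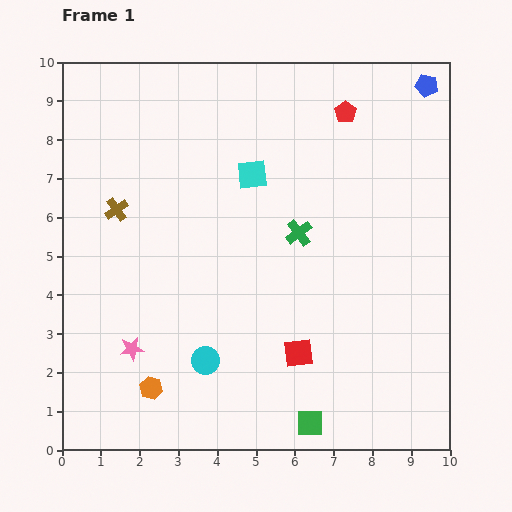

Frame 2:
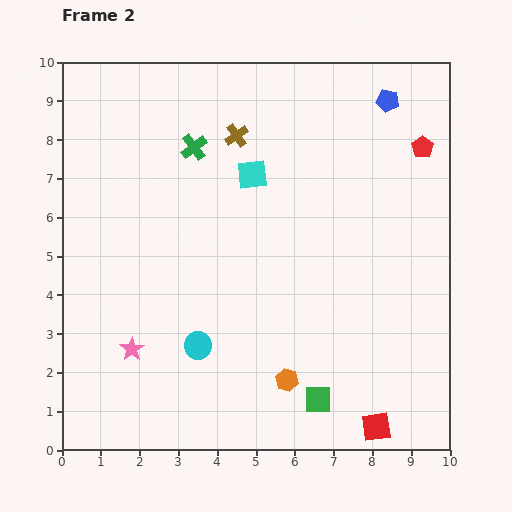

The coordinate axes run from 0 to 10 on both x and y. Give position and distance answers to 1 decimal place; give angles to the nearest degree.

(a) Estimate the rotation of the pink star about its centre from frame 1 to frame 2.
27° counter-clockwise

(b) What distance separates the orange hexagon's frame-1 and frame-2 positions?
3.5

The orange hexagon moved from (2.3, 1.6) to (5.8, 1.8), a distance of √(3.5² + 0.2²) ≈ 3.5.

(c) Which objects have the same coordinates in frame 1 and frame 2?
the pink star, the cyan square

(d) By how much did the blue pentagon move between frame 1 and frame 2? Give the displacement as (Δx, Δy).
(-1.0, -0.4)

The blue pentagon was at (9.4, 9.4) in frame 1 and (8.4, 9.0) in frame 2.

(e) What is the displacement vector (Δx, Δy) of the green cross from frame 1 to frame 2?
(-2.7, 2.2)

The green cross was at (6.1, 5.6) in frame 1 and (3.4, 7.8) in frame 2.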